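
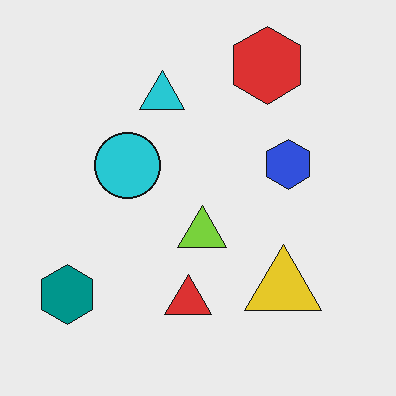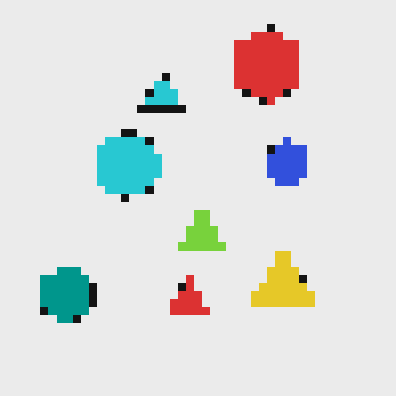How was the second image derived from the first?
It was moderately pixelated.

Shapes are reduced to large square blocks; fine edges and outlines are lost — a downscale-then-upscale (mosaic) effect.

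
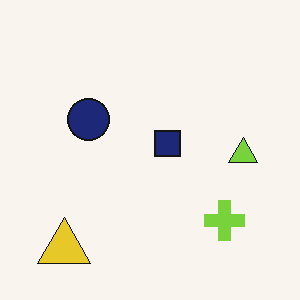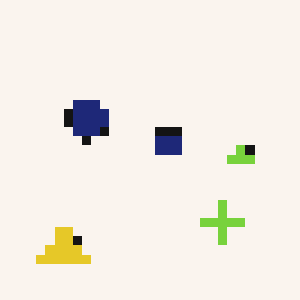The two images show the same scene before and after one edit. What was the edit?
The image was heavily pixelated into large blocks.

Shapes are reduced to large square blocks; fine edges and outlines are lost — a downscale-then-upscale (mosaic) effect.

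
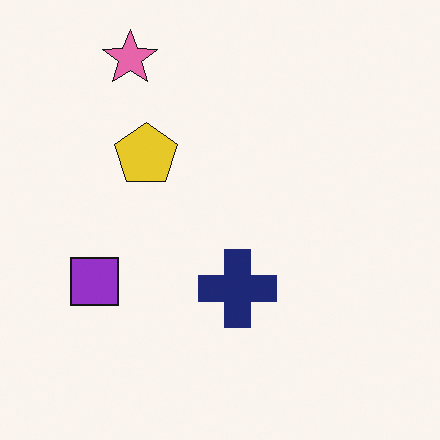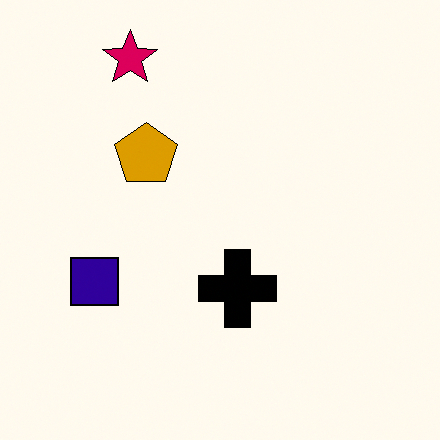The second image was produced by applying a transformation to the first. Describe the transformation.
This is the original image boosted in contrast.

Tones are pushed away from mid-grey across the whole image — a global contrast change.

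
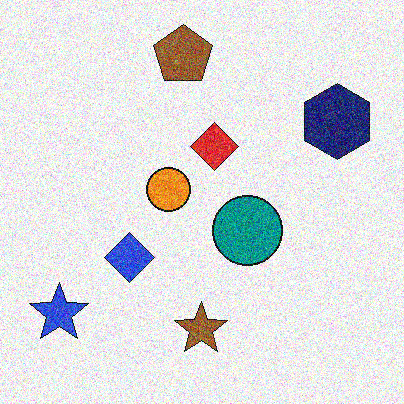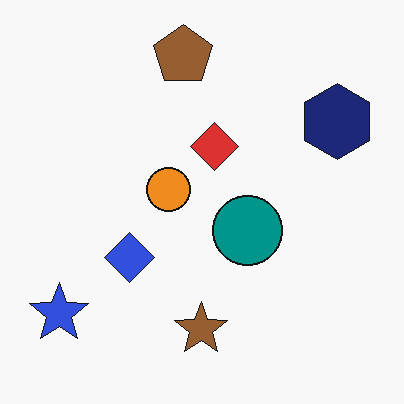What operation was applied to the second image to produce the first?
Degraded with strong gaussian noise.

Random speckle covers the whole image, including the flat background.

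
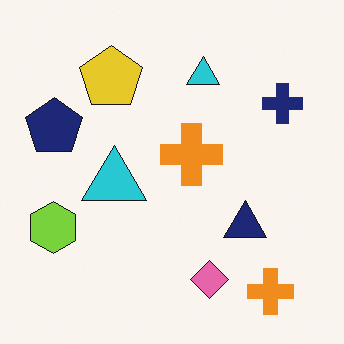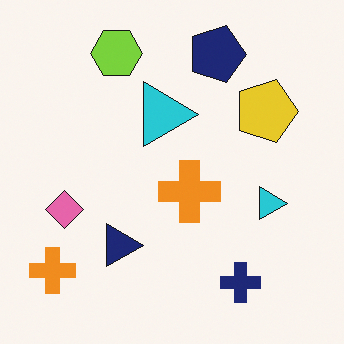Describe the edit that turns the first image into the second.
This is the original image rotated 90° clockwise.

The lime hexagon sits in the left of the first image and the top of the second — consistent with a whole-image 90° clockwise rotation.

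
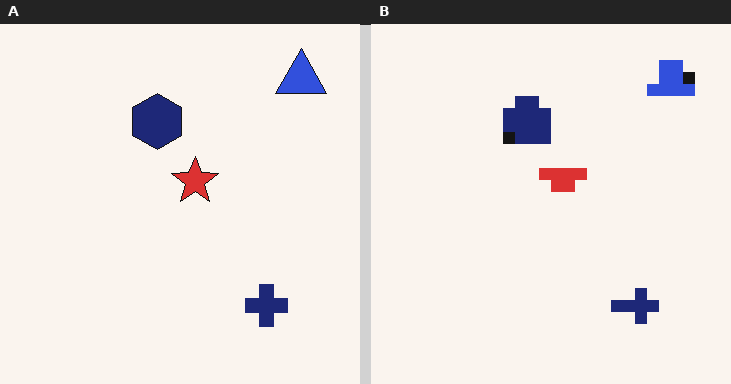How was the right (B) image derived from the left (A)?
The transformation is: heavily pixelated into large blocks.

Shapes are reduced to large square blocks; fine edges and outlines are lost — a downscale-then-upscale (mosaic) effect.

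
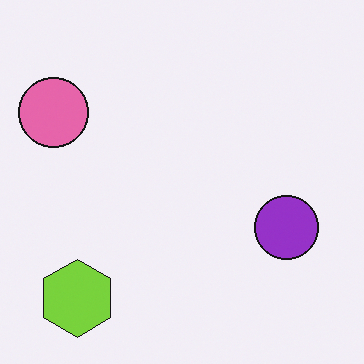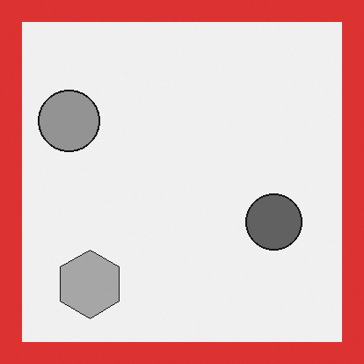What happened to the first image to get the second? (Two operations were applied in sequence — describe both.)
The transformation is: converted to grayscale, then framed with a red border.

All color is removed — every shape is now a shade of grey. A solid red frame runs around the edge of the second image, with the content slightly shrunk inside it.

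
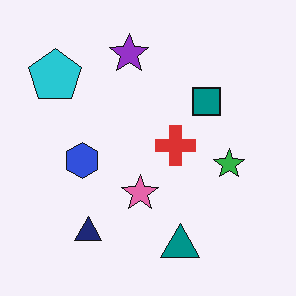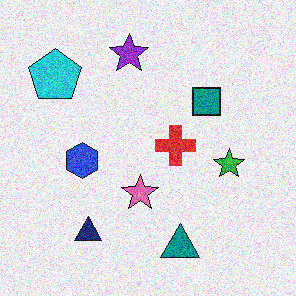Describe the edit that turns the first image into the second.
This is the original image degraded with moderate additive noise.

Random speckle covers the whole image, including the flat background.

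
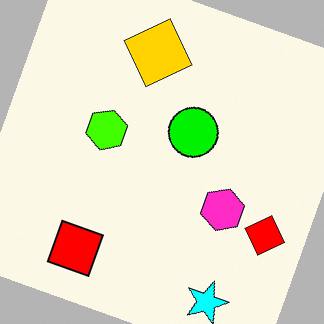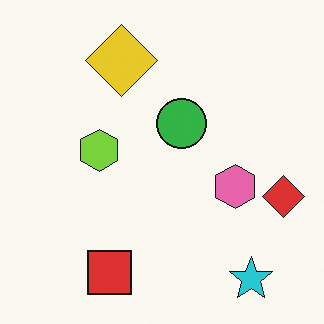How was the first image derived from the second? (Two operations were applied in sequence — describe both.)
The first image is the second made much more vivid (saturation change), then rotated clockwise by a moderate amount.

All colors are more vivid — a global saturation change. Every shape is tilted by the same angle and the image corners show triangular fill wedges — a whole-image rotation by a non-right angle.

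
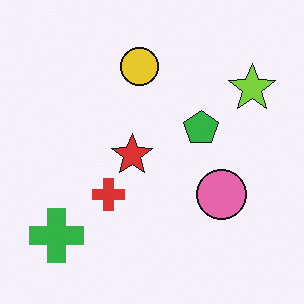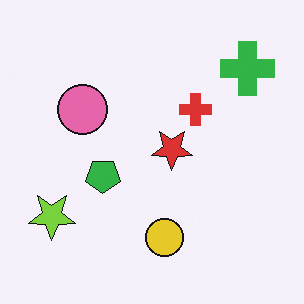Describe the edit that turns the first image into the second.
The second image is the first rotated 180°.

The green cross sits in the bottom-left of the first image and the top-right of the second — consistent with a whole-image 180° rotation.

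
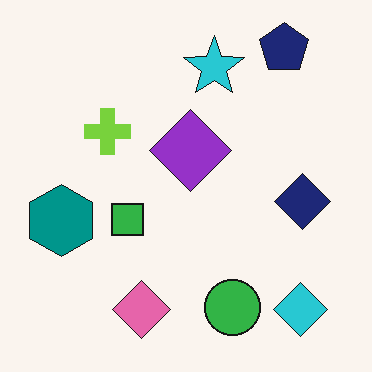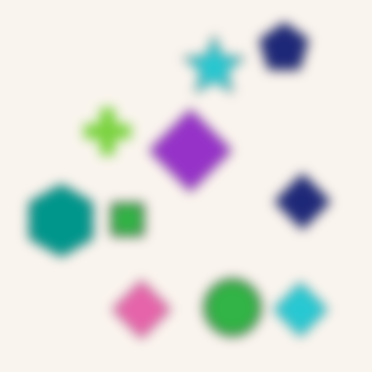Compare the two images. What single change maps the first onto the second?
It was heavily blurred.

Shape edges and outlines are uniformly softened across the whole image.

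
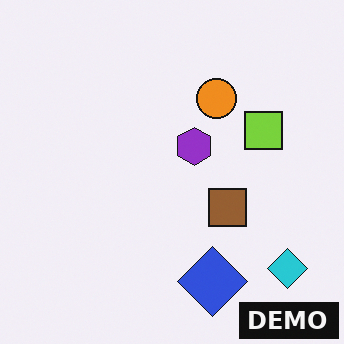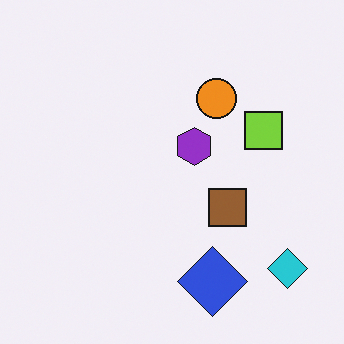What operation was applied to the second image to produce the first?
Watermarked with the text "DEMO" in the lower-right corner.

A dark label reading "DEMO" appears in the lower-right corner.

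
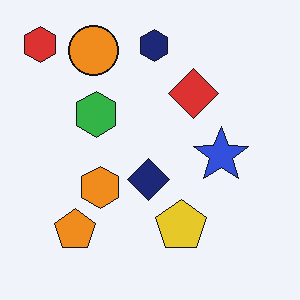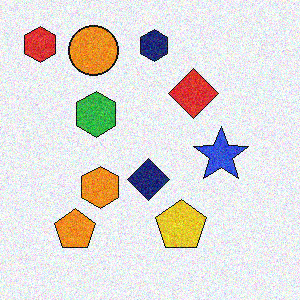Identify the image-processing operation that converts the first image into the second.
The image was degraded with moderate additive noise.

Random speckle covers the whole image, including the flat background.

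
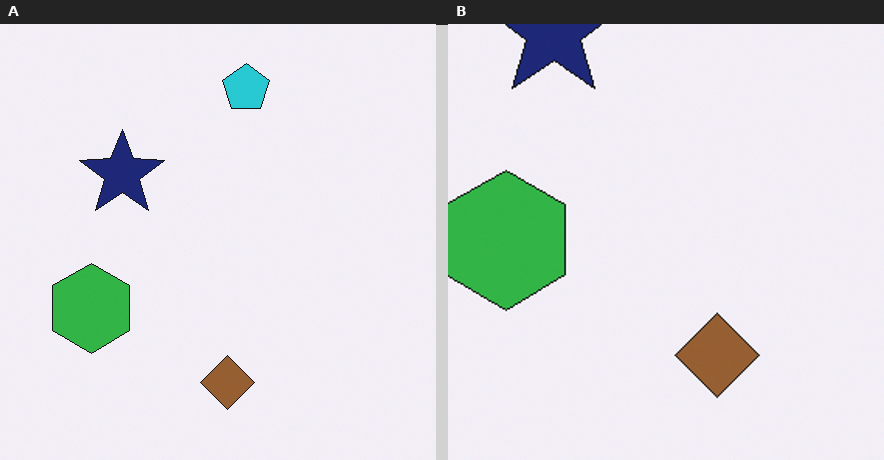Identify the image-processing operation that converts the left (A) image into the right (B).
The transformation is: cropped slightly and scaled back up.

The visible shapes are larger and the field of view is narrower; shapes near the original edges may be partly or wholly outside the frame — a crop-and-rescale.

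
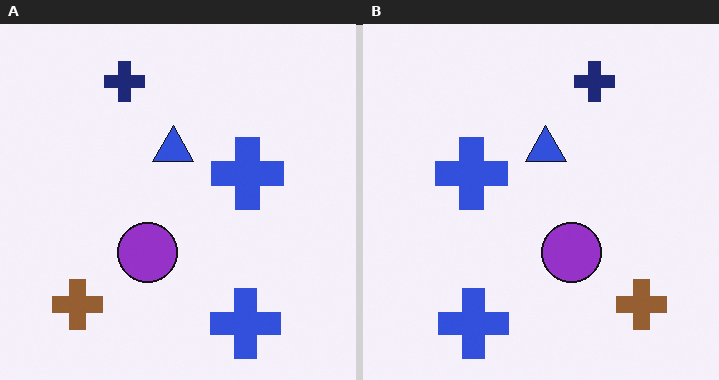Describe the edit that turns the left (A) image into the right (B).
It was flipped horizontally (left ↔ right).

The brown cross is in the bottom-left of the left (A) image and the bottom-right of the right (B) — shapes on opposite sides of the vertical midline have swapped in a mirror flip.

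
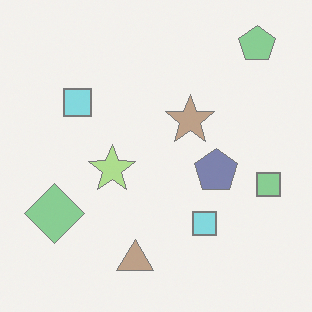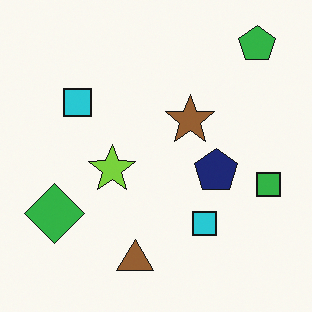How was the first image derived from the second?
Washed out (contrast reduced).

Tones are pushed toward mid-grey across the whole image — a global contrast change.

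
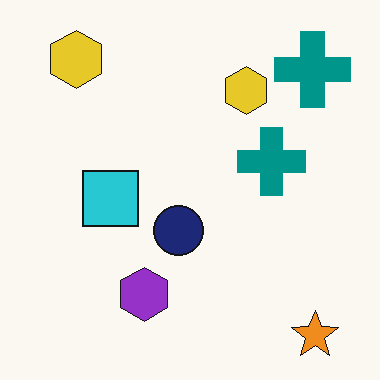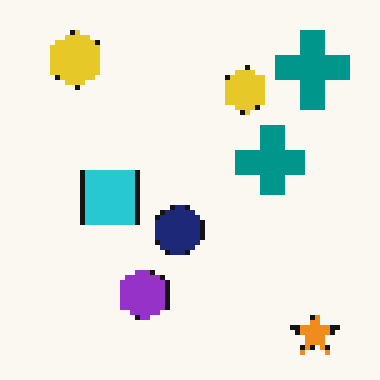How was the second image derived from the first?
This is the original image lightly pixelated (a mild mosaic effect).

Shapes are reduced to large square blocks; fine edges and outlines are lost — a downscale-then-upscale (mosaic) effect.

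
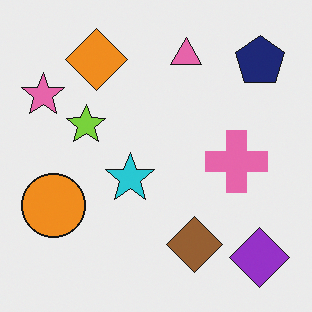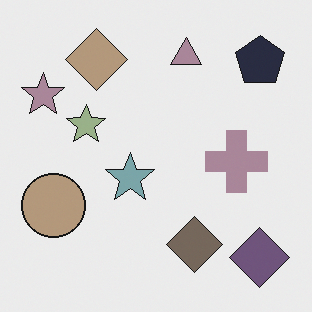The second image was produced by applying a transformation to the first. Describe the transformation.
The image was made much more muted (saturation change).

All colors are more muted and greyish — a global saturation change.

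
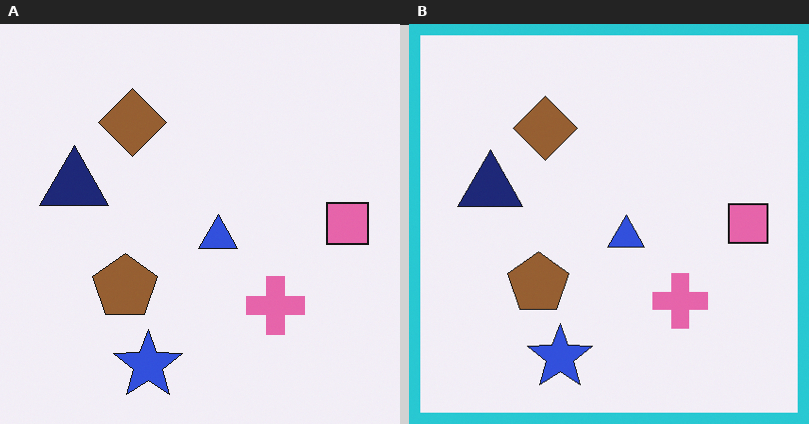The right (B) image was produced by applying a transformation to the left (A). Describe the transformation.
Framed with a cyan border.

A solid cyan frame runs around the edge of the right (B) image, with the content slightly shrunk inside it.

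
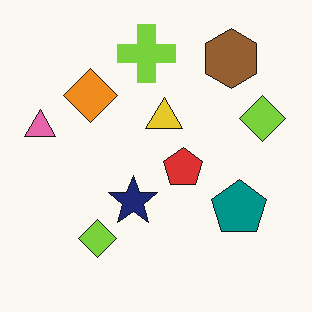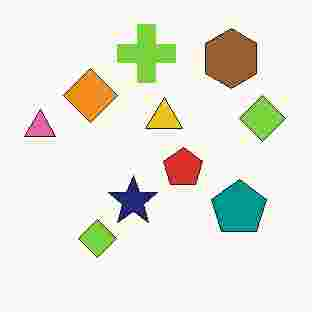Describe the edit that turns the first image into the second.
It was heavily JPEG-compressed with obvious blocking artifacts.

Blocky 8×8 compression artifacts appear around shape edges and the flat background shows ringing — characteristic JPEG degradation.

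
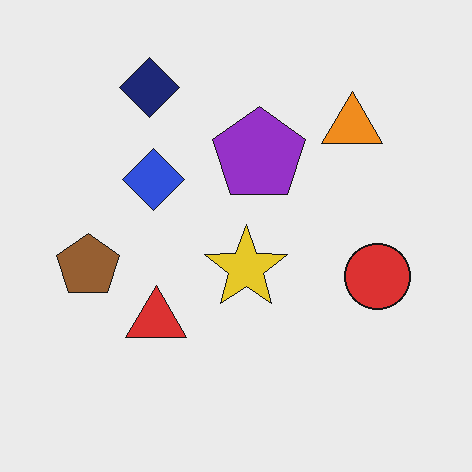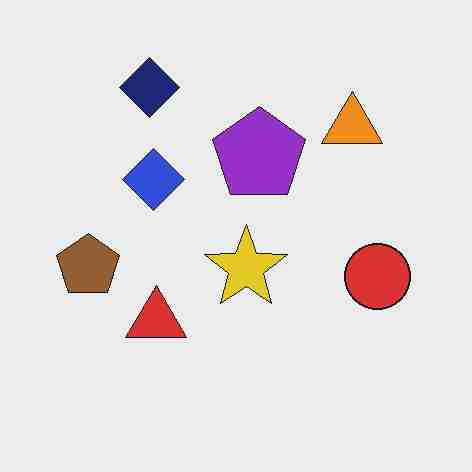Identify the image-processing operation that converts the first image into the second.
The second image is the first degraded with heavy JPEG compression.

Blocky 8×8 compression artifacts appear around shape edges and the flat background shows ringing — characteristic JPEG degradation.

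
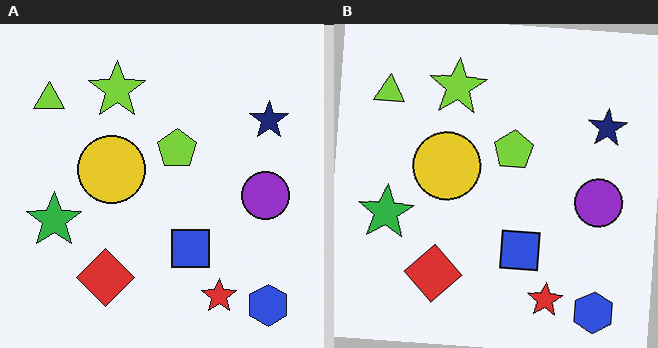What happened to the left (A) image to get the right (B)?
Rotated clockwise by a small amount.

Every shape is tilted by the same angle and the image corners show triangular fill wedges — a whole-image rotation by a non-right angle.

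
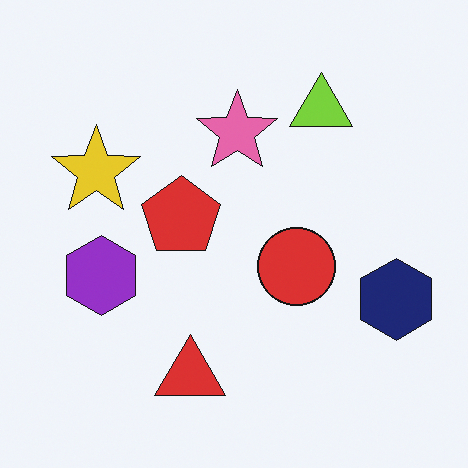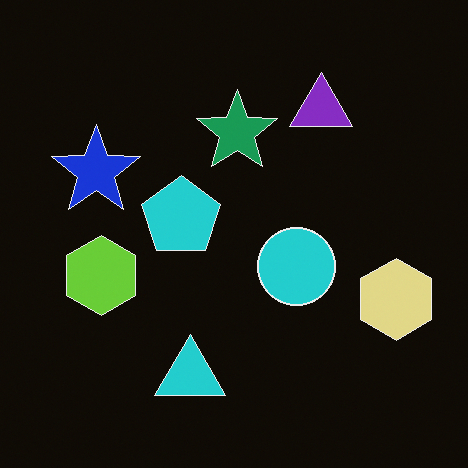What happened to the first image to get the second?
The second image is the first color-inverted (negative).

The light background has become dark and every shape's color is its complement — a photographic negative.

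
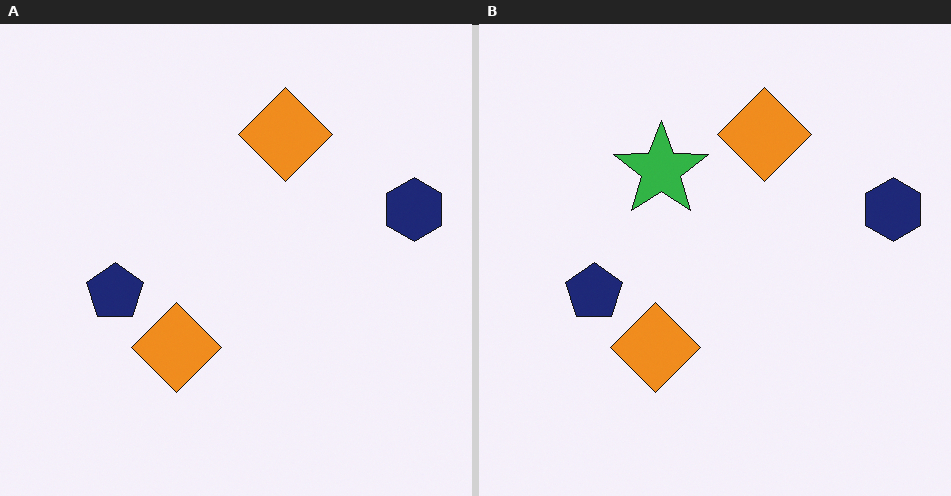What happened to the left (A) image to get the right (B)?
The right (B) image is the left (A) overlaid with an additional green star.

A green star appears in the right (B) image that is absent from the left (A).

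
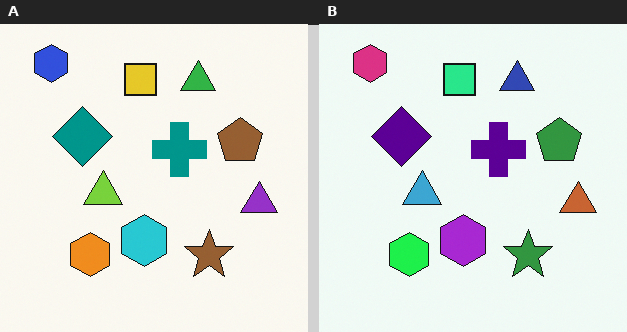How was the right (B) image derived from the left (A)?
The transformation is: hue-shifted noticeably.

Every shape's color has rotated by the same amount around the hue wheel — a uniform hue shift.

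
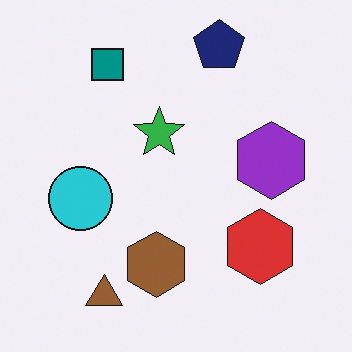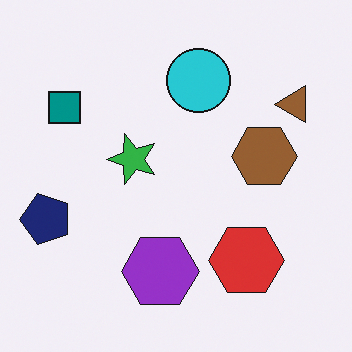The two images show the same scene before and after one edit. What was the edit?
Transposed (reflected across the top-left ↔ bottom-right diagonal).

Shapes have swapped their row and column positions — what was in the top-right is now in the bottom-left — a diagonal reflection.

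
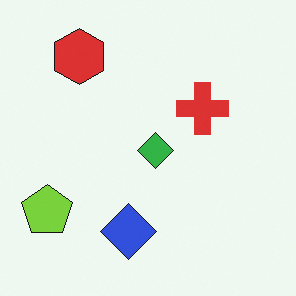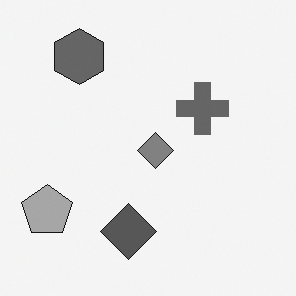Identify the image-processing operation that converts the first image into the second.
It was converted to grayscale.

All color is removed — every shape is now a shade of grey.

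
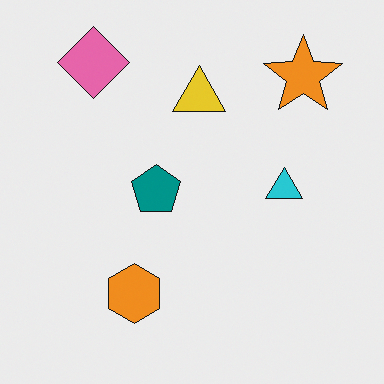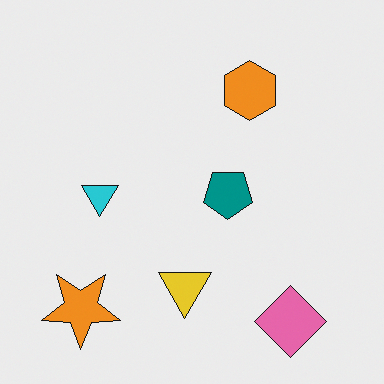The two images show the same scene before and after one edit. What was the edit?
It was rotated 180°.

The pink diamond sits in the top-left of the first image and the bottom-right of the second — consistent with a whole-image 180° rotation.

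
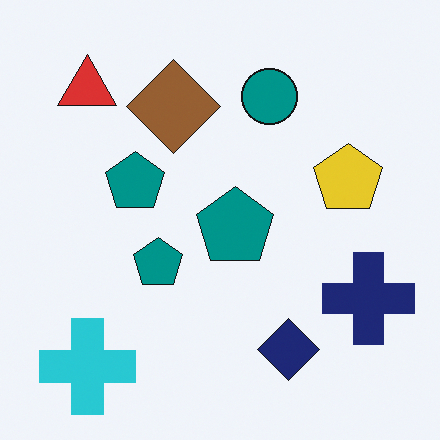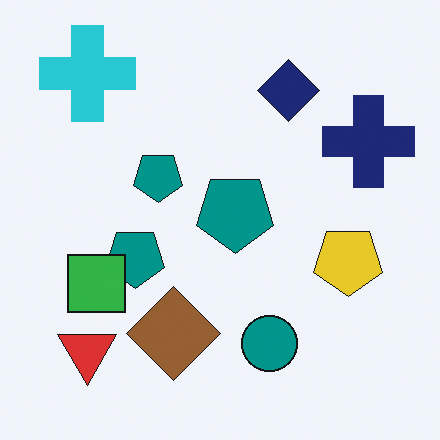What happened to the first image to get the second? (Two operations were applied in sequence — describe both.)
Flipped vertically (top ↔ bottom), then overlaid with an additional green square.

The cyan cross is in the bottom-left of the first image and the top-left of the second — shapes on opposite sides of the horizontal midline have swapped in a mirror flip. A green square appears in the second image that is absent from the first.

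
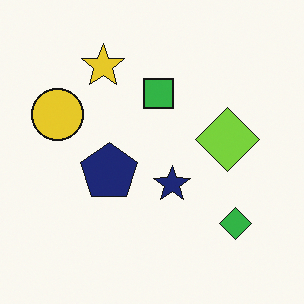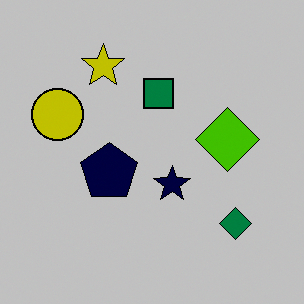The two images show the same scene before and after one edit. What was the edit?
This is the original image aggressively posterized.

Each flat color has snapped to a coarser quantized level — most visibly, the near-white background has dropped to a flat grey.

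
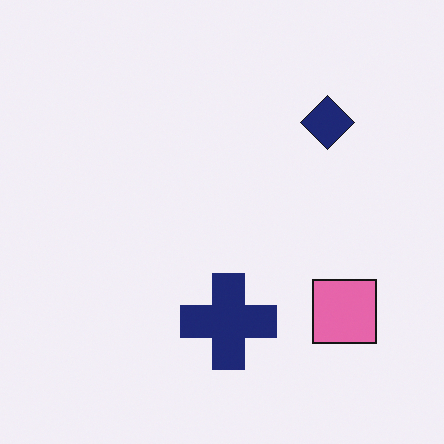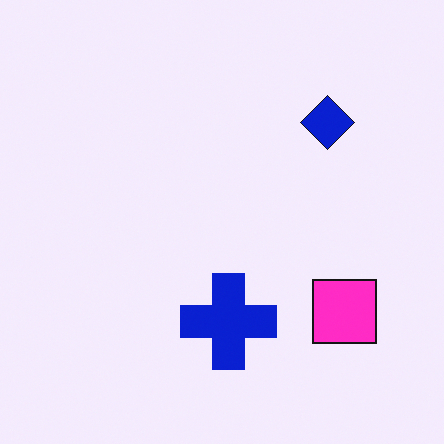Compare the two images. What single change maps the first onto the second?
It was made much more vivid (saturation change).

All colors are more vivid — a global saturation change.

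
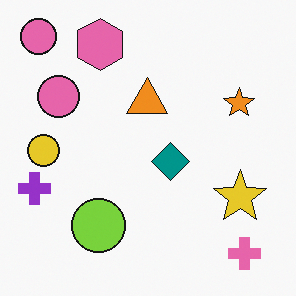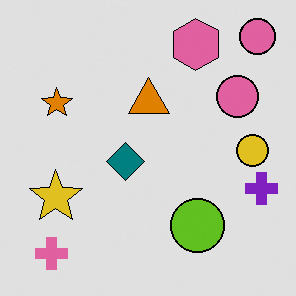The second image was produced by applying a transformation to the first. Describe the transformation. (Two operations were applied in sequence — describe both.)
It was flipped horizontally (left ↔ right), then moderately posterized.

The purple cross is in the left of the first image and the right of the second — shapes on opposite sides of the vertical midline have swapped in a mirror flip. Each flat color has snapped to a coarser quantized level — most visibly, the near-white background has dropped to a flat grey.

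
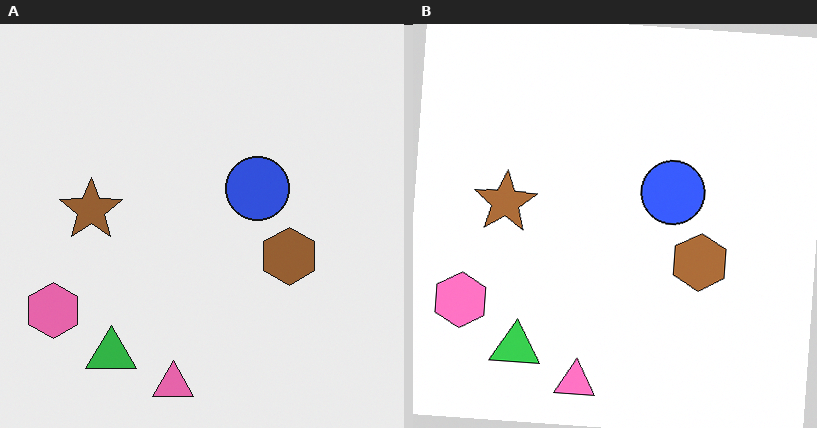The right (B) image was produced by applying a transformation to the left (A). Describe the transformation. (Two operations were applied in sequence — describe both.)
The transformation is: rotated clockwise by a small amount, then brightened a little.

Every shape is tilted by the same angle and the image corners show triangular fill wedges — a whole-image rotation by a non-right angle. Every pixel — background and shapes alike — is uniformly brightened.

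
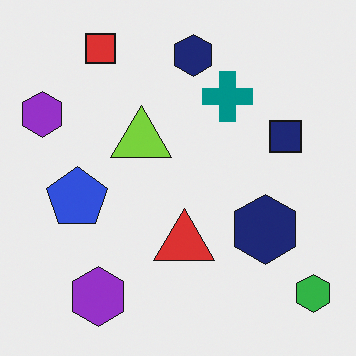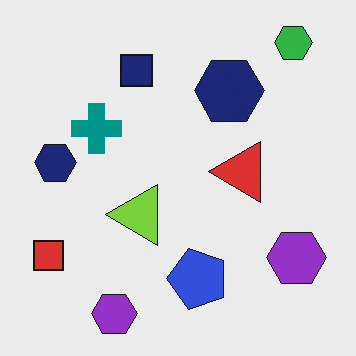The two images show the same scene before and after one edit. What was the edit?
The transformation is: rotated 90° counter-clockwise.

The green hexagon sits in the bottom-right of the first image and the top-right of the second — consistent with a whole-image 90° counter-clockwise rotation.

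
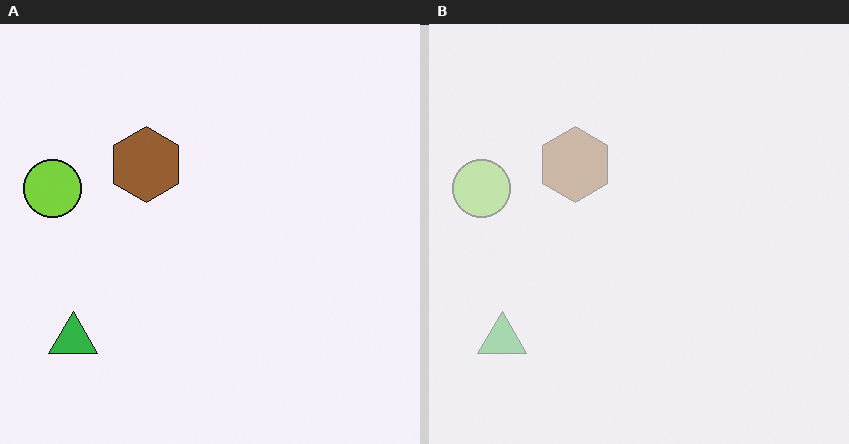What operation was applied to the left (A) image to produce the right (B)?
The image was given much lower contrast.

Tones are pushed toward mid-grey across the whole image — a global contrast change.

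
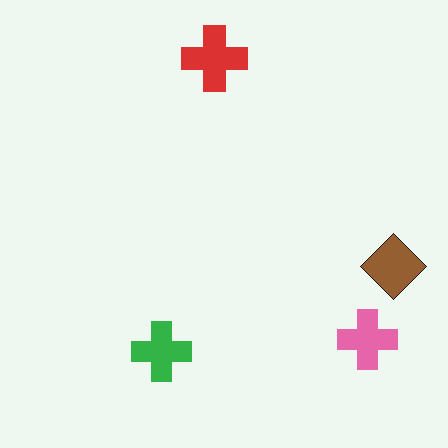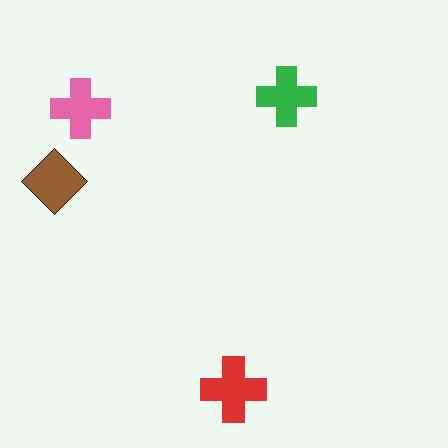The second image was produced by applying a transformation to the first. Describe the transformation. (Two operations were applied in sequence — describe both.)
JPEG-compressed with visible artifacts, then rotated 180°.

Blocky 8×8 compression artifacts appear around shape edges and the flat background shows ringing — characteristic JPEG degradation. The pink cross sits in the bottom-right of the first image and the top-left of the second — consistent with a whole-image 180° rotation.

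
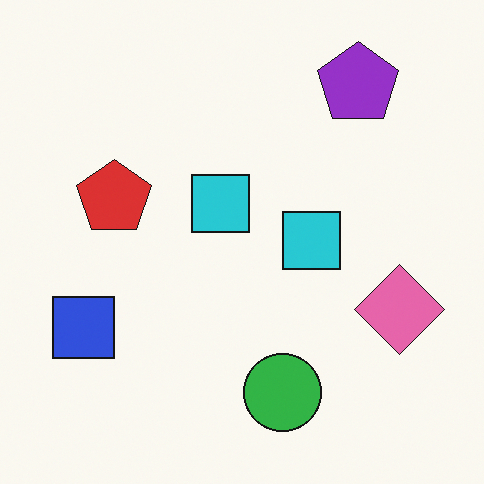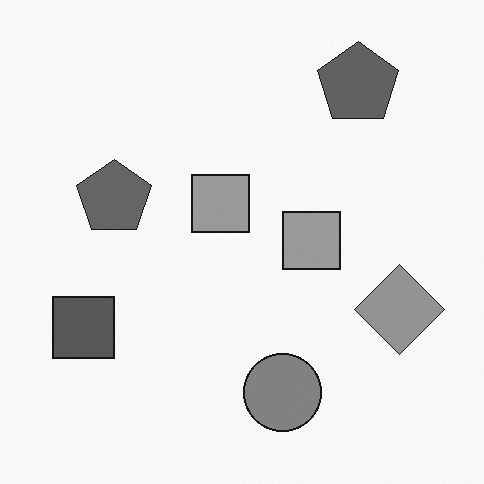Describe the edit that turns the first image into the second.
The transformation is: converted to grayscale.

All color is removed — every shape is now a shade of grey.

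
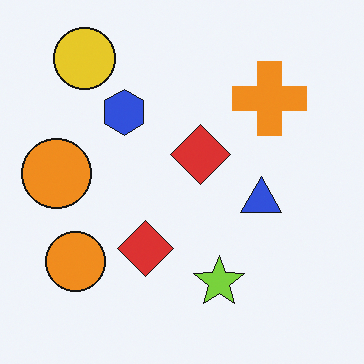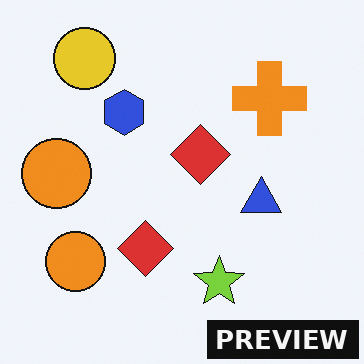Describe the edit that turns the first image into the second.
The transformation is: watermarked with the text "PREVIEW" in the lower-right corner.

A dark label reading "PREVIEW" appears in the lower-right corner.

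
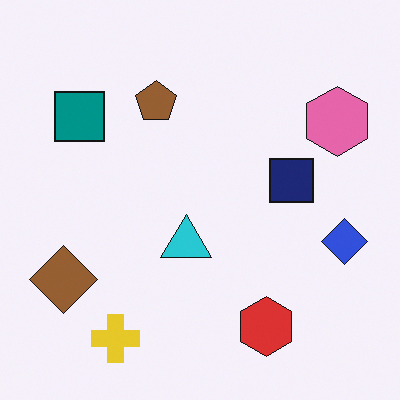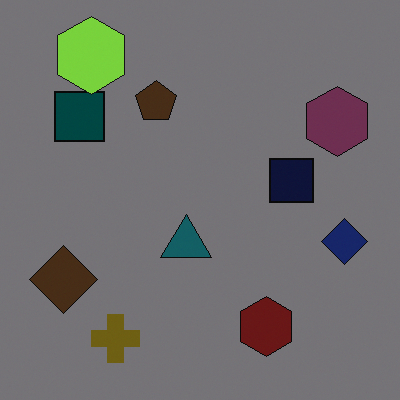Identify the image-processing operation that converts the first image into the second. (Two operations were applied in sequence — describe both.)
This is the original image substantially darkened, then overlaid with an additional lime hexagon.

Every pixel — background and shapes alike — is uniformly darkened. A lime hexagon appears in the second image that is absent from the first.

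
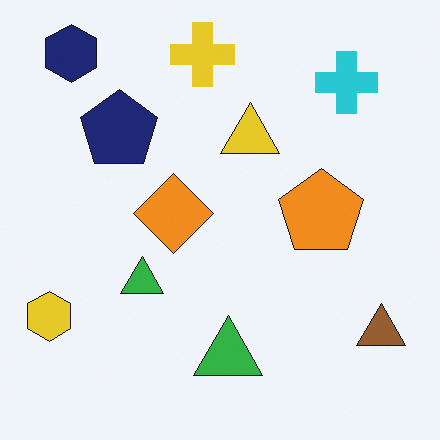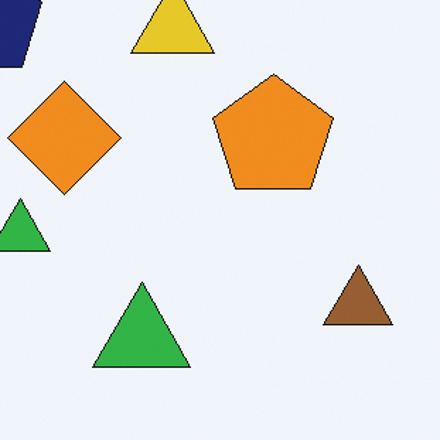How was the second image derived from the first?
Cropped to a modestly smaller region and rescaled.

The visible shapes are larger and the field of view is narrower; shapes near the original edges may be partly or wholly outside the frame — a crop-and-rescale.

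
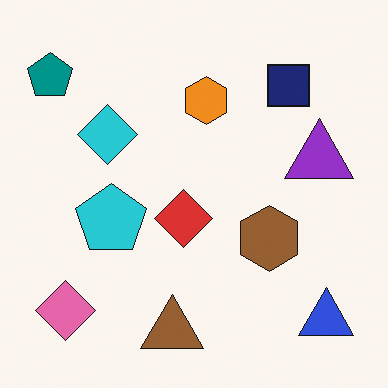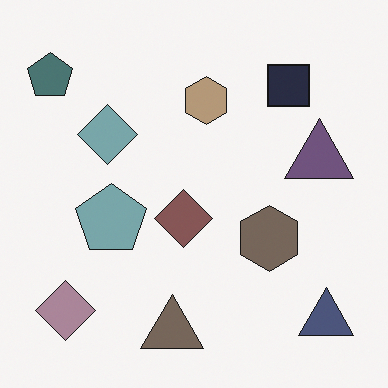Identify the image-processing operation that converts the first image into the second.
This is the original image heavily desaturated.

All colors are more muted and greyish — a global saturation change.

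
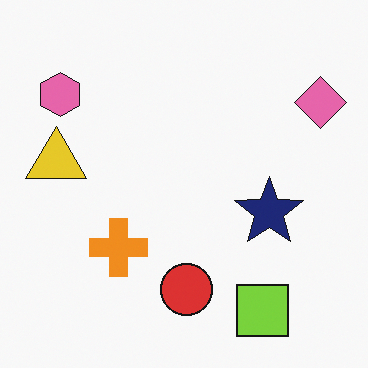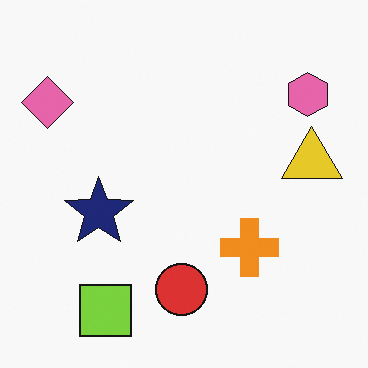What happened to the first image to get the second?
The transformation is: flipped horizontally (left ↔ right).

The pink diamond is in the top-right of the first image and the top-left of the second — shapes on opposite sides of the vertical midline have swapped in a mirror flip.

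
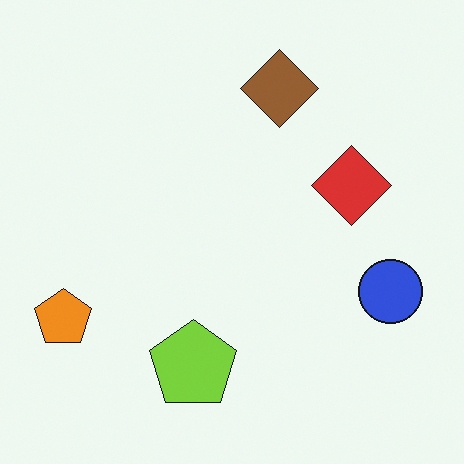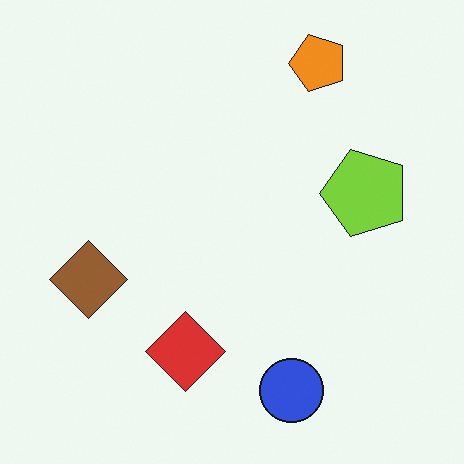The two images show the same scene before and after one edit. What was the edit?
The transformation is: transposed (reflected across the top-left ↔ bottom-right diagonal).

Shapes have swapped their row and column positions — what was in the top-right is now in the bottom-left — a diagonal reflection.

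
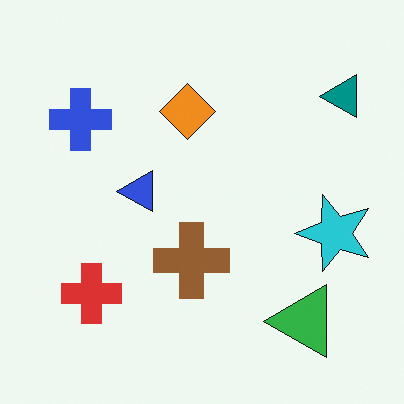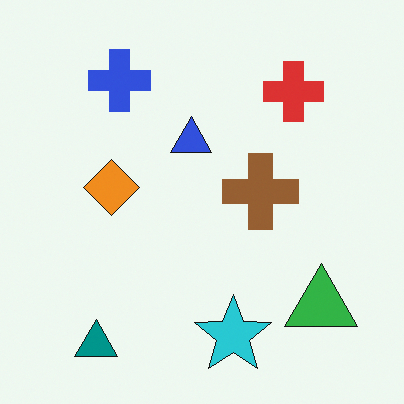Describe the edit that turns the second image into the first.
The image was transposed (reflected across the top-left ↔ bottom-right diagonal).

Shapes have swapped their row and column positions — what was in the top-right is now in the bottom-left — a diagonal reflection.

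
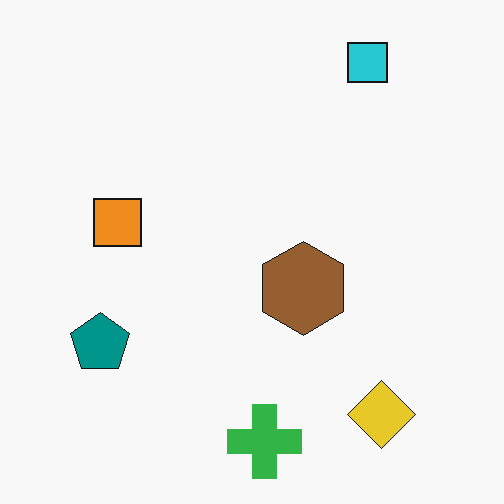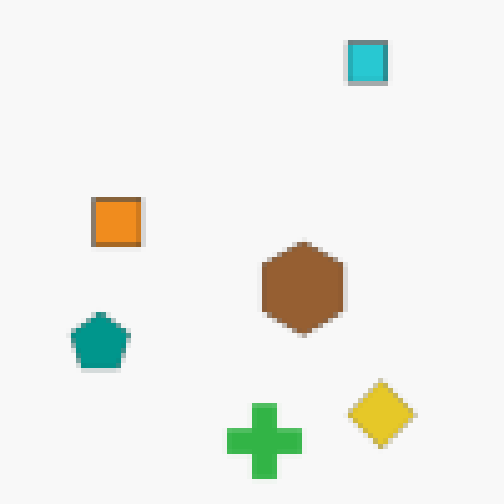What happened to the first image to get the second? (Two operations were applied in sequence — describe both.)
It was given a subtle gaussian blur, then mildly pixelated.

Shape edges and outlines are uniformly softened across the whole image. Shapes are reduced to large square blocks; fine edges and outlines are lost — a downscale-then-upscale (mosaic) effect.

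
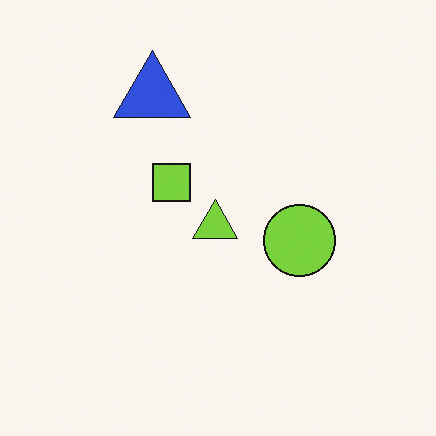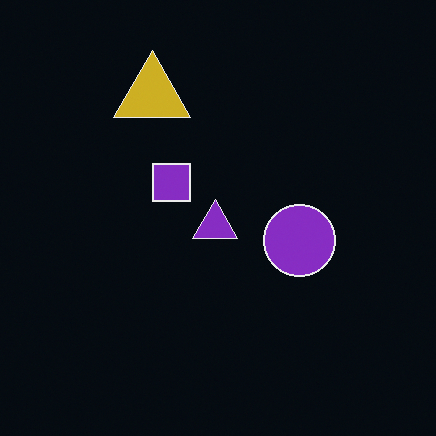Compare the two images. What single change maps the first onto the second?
The image was color-inverted (negative).

The light background has become dark and every shape's color is its complement — a photographic negative.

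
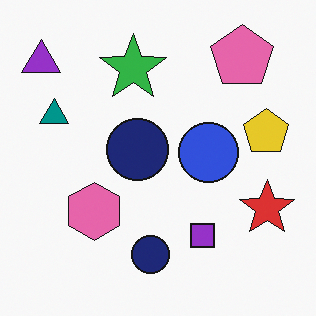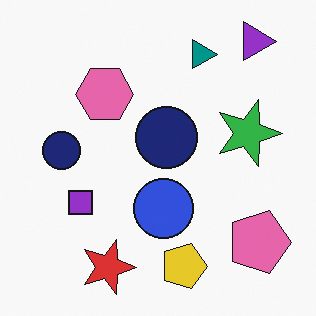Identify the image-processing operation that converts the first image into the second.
The transformation is: rotated 90° clockwise.

The purple triangle sits in the top-left of the first image and the top-right of the second — consistent with a whole-image 90° clockwise rotation.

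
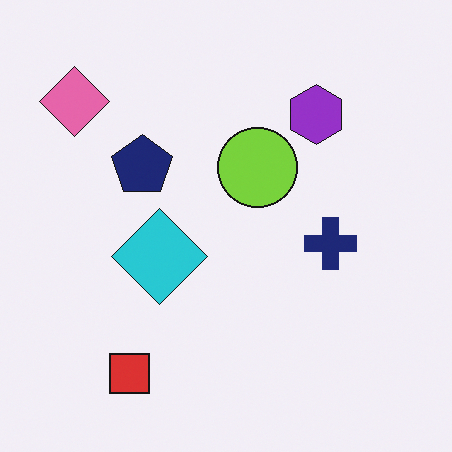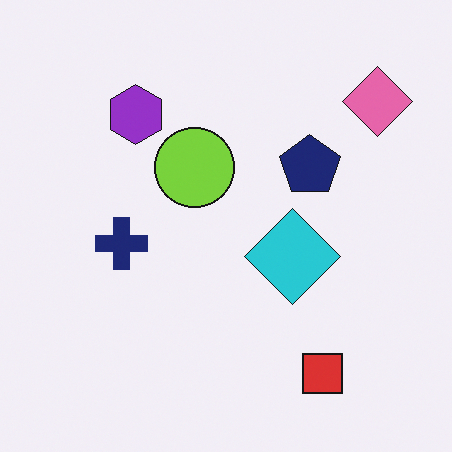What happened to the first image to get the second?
The transformation is: flipped horizontally (left ↔ right).

The pink diamond is in the top-left of the first image and the top-right of the second — shapes on opposite sides of the vertical midline have swapped in a mirror flip.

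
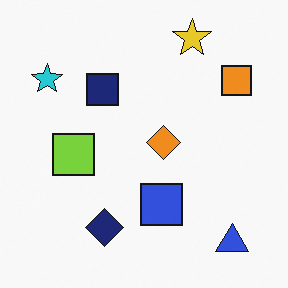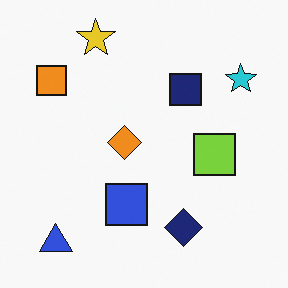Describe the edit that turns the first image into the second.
The second image is the first flipped horizontally (left ↔ right).

The cyan star is in the top-left of the first image and the top-right of the second — shapes on opposite sides of the vertical midline have swapped in a mirror flip.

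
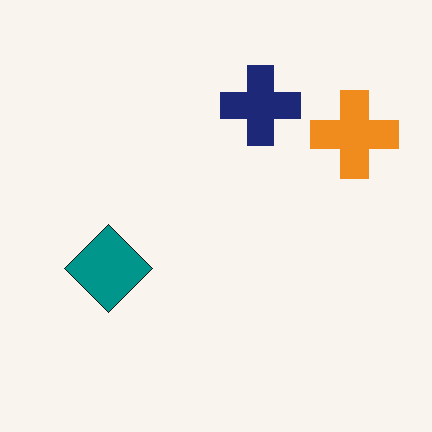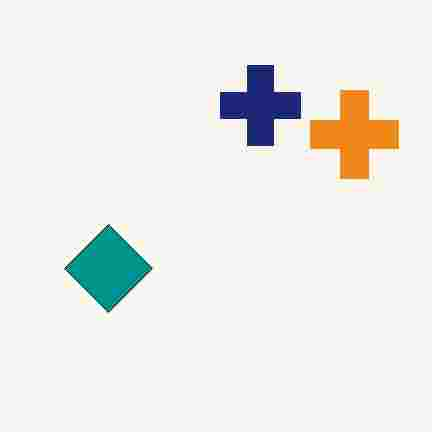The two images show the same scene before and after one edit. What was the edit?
It was degraded with heavy JPEG compression.

Blocky 8×8 compression artifacts appear around shape edges and the flat background shows ringing — characteristic JPEG degradation.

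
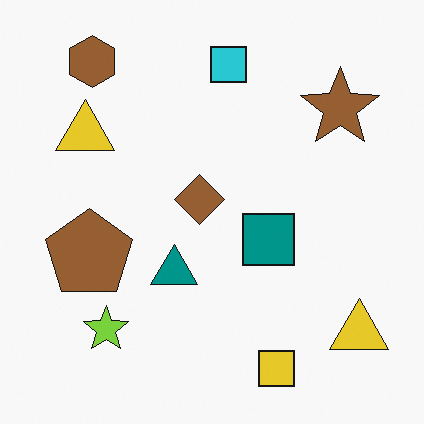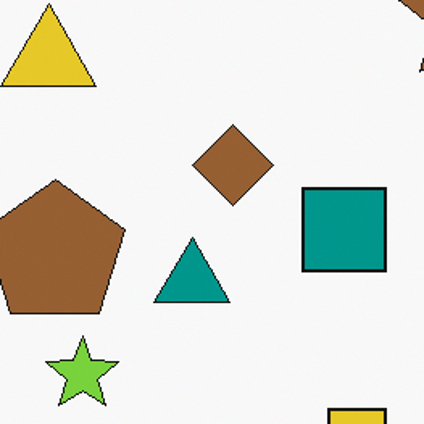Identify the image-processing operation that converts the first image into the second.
This is the original image cropped to a modestly smaller region and rescaled.

The visible shapes are larger and the field of view is narrower; shapes near the original edges may be partly or wholly outside the frame — a crop-and-rescale.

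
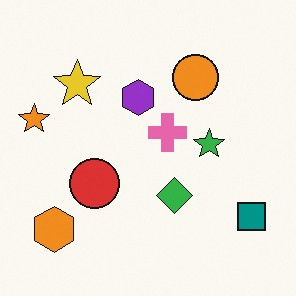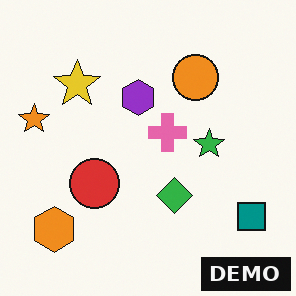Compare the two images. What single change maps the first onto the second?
The transformation is: watermarked with the text "DEMO" in the lower-right corner.

A dark label reading "DEMO" appears in the lower-right corner.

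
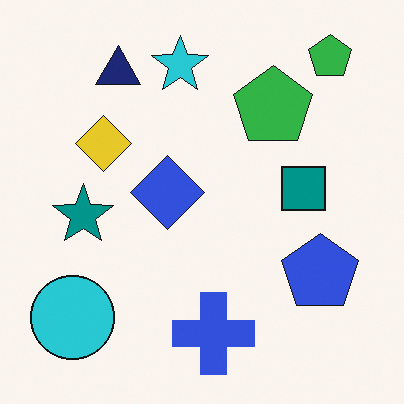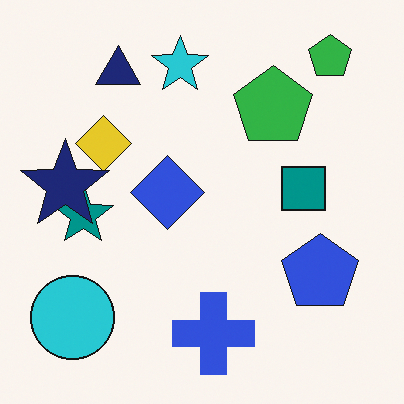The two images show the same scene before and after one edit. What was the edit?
The second image is the first overlaid with an additional navy star.

A navy star appears in the second image that is absent from the first.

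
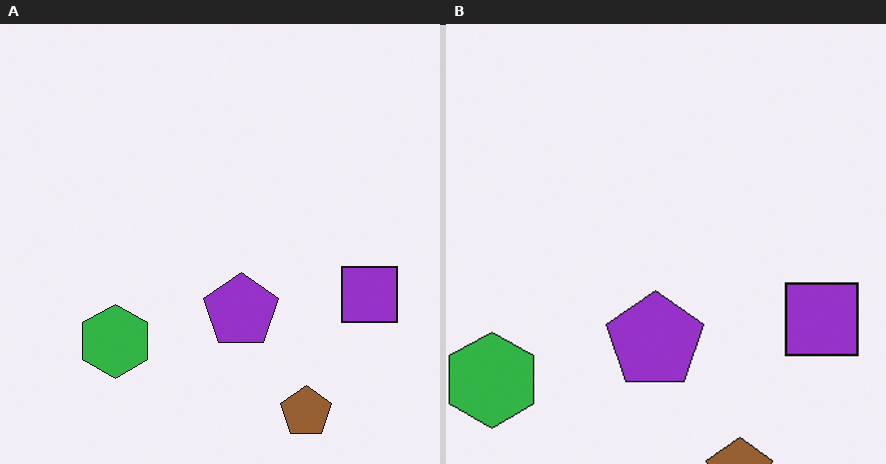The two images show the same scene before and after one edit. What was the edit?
Cropped to a modestly smaller region and rescaled.

The visible shapes are larger and the field of view is narrower; shapes near the original edges may be partly or wholly outside the frame — a crop-and-rescale.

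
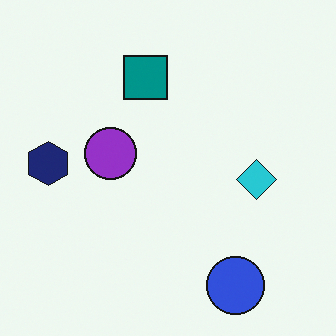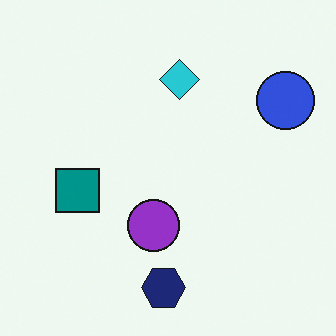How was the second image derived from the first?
The second image is the first rotated 90° counter-clockwise.

The blue circle sits in the bottom-right of the first image and the top-right of the second — consistent with a whole-image 90° counter-clockwise rotation.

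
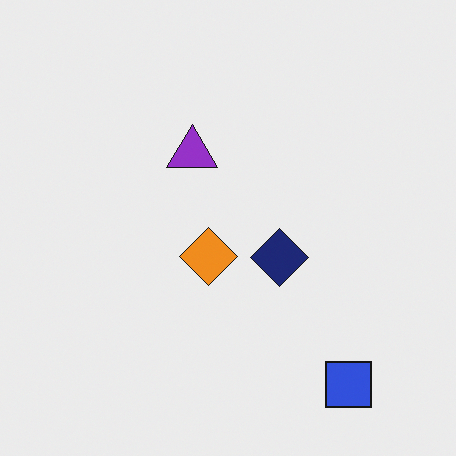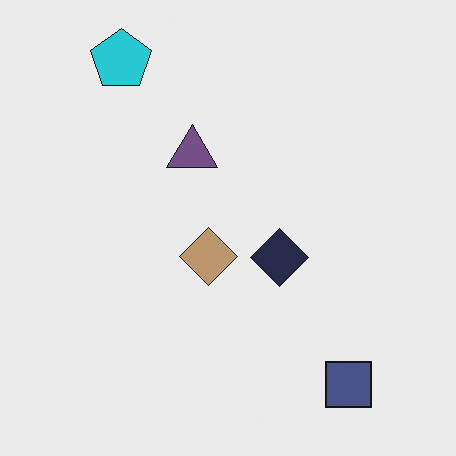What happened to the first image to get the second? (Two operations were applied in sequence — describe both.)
This is the original image made much more muted (saturation change), then overlaid with an additional cyan pentagon.

All colors are more muted and greyish — a global saturation change. A cyan pentagon appears in the second image that is absent from the first.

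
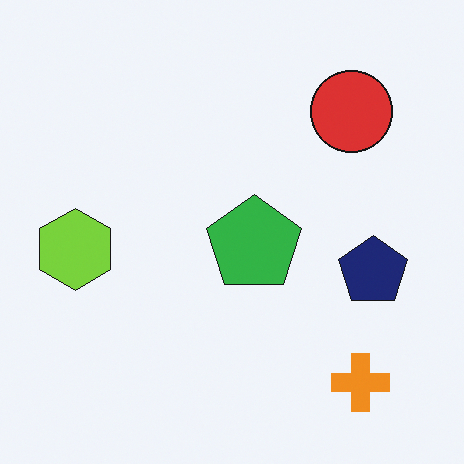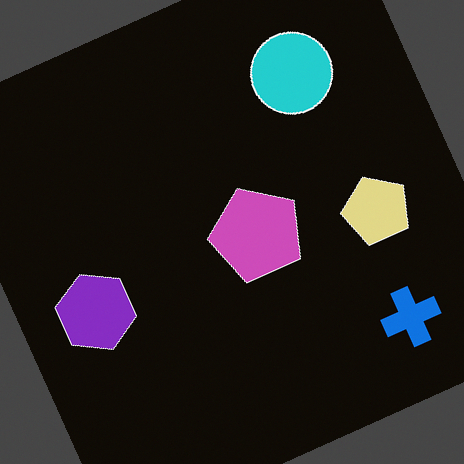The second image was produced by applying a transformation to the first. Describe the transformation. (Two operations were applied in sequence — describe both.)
The transformation is: color-inverted (negative), then rotated counter-clockwise by a clearly visible amount.

The light background has become dark and every shape's color is its complement — a photographic negative. Every shape is tilted by the same angle and the image corners show triangular fill wedges — a whole-image rotation by a non-right angle.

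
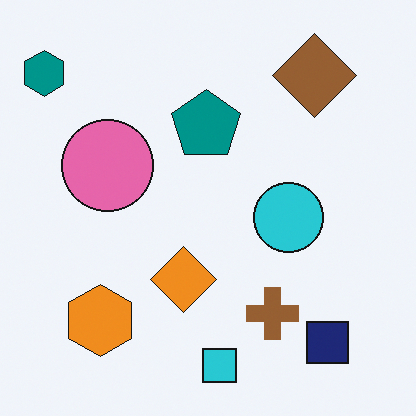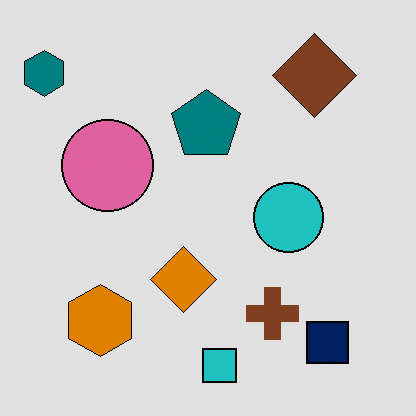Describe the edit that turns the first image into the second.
This is the original image moderately posterized.

Each flat color has snapped to a coarser quantized level — most visibly, the near-white background has dropped to a flat grey.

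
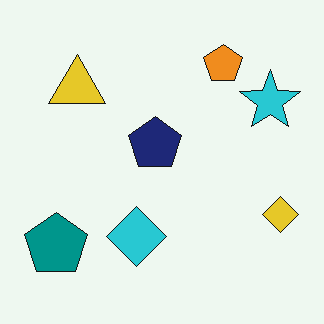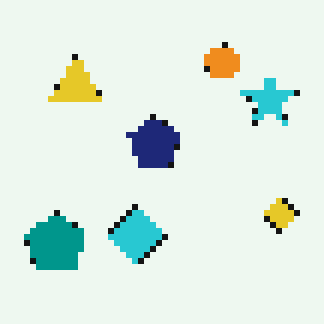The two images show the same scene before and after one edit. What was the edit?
The second image is the first pixelated into visible square blocks.

Shapes are reduced to large square blocks; fine edges and outlines are lost — a downscale-then-upscale (mosaic) effect.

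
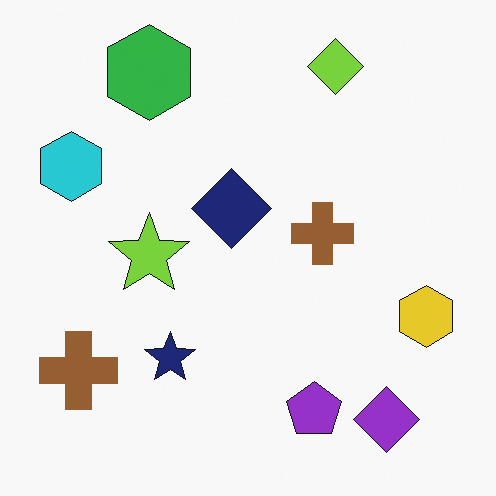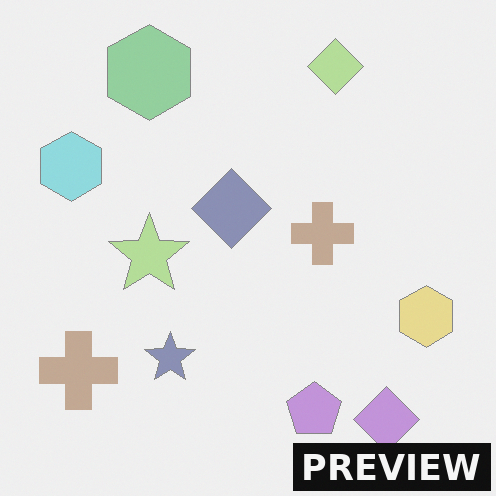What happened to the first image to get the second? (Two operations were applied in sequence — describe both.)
The second image is the first given much lower contrast, then watermarked with the text "PREVIEW" in the lower-right corner.

Tones are pushed toward mid-grey across the whole image — a global contrast change. A dark label reading "PREVIEW" appears in the lower-right corner.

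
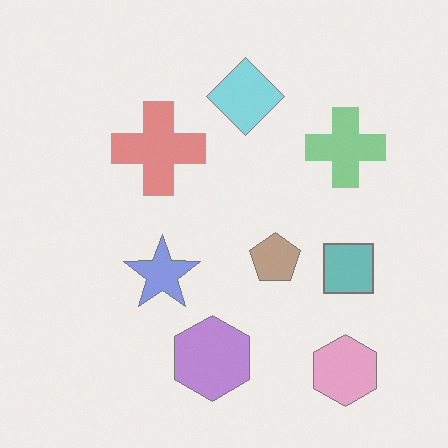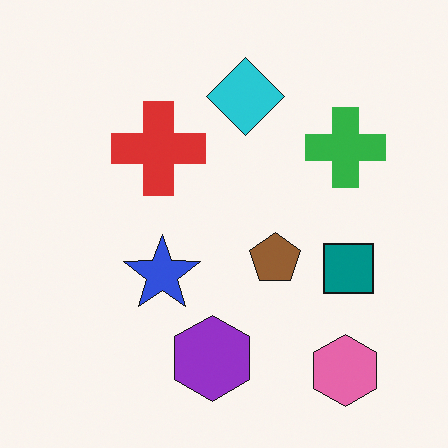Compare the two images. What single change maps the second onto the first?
The image was given much lower contrast.

Tones are pushed toward mid-grey across the whole image — a global contrast change.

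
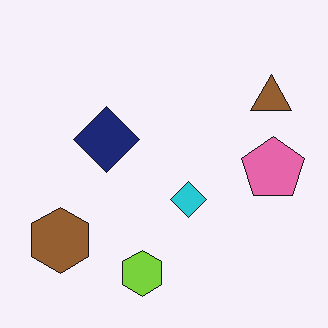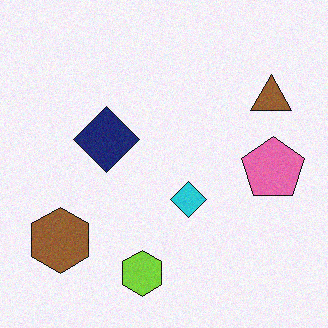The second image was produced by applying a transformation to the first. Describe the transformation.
It was degraded with subtle gaussian noise.

Random speckle covers the whole image, including the flat background.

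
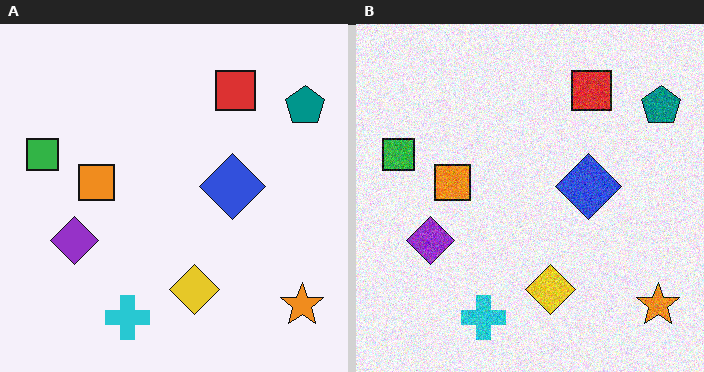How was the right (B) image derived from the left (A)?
The right (B) image is the left (A) degraded with visible gaussian noise.

Random speckle covers the whole image, including the flat background.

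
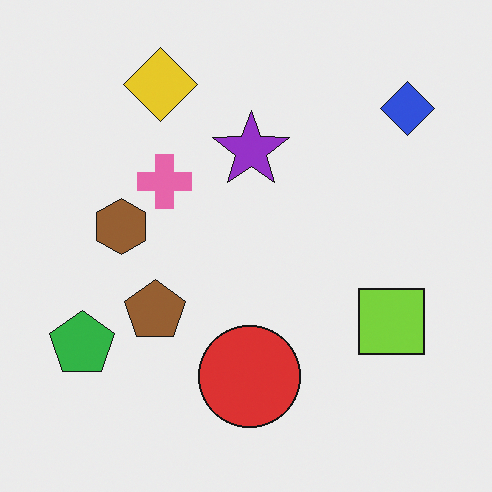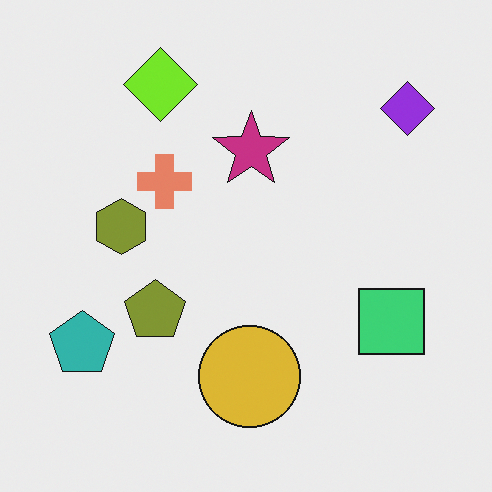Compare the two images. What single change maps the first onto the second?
The image was hue-shifted by a small amount.

Every shape's color has rotated by the same amount around the hue wheel — a uniform hue shift.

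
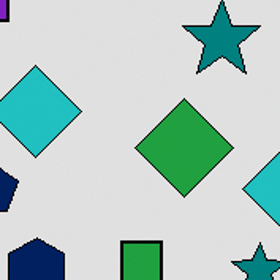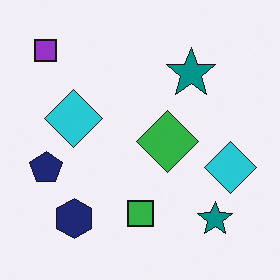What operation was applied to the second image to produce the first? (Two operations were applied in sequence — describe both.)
The image was moderately posterized, then cropped slightly and scaled back up.

Each flat color has snapped to a coarser quantized level — most visibly, the near-white background has dropped to a flat grey. The visible shapes are larger and the field of view is narrower; shapes near the original edges may be partly or wholly outside the frame — a crop-and-rescale.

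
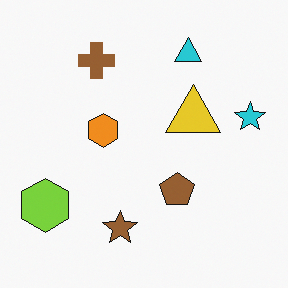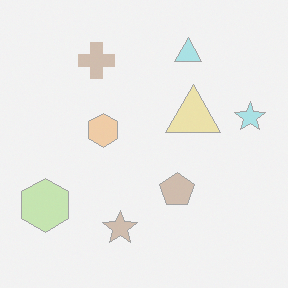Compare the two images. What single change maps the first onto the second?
The transformation is: washed out (contrast reduced).

Tones are pushed toward mid-grey across the whole image — a global contrast change.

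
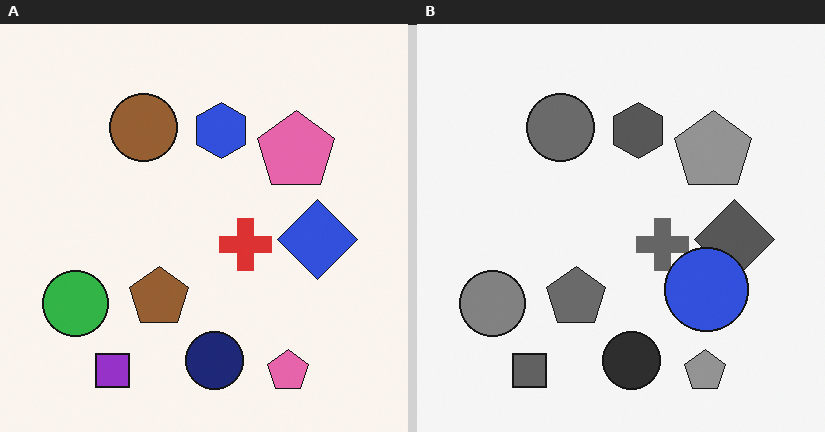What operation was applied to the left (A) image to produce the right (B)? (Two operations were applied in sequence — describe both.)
It was converted to grayscale, then overlaid with an additional blue circle.

All color is removed — every shape is now a shade of grey. A blue circle appears in the right (B) image that is absent from the left (A).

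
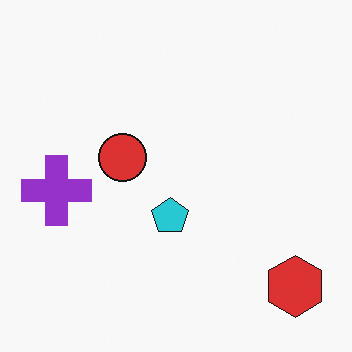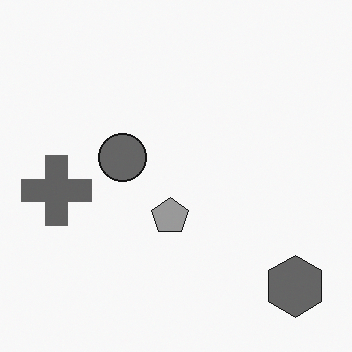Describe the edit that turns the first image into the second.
Converted to grayscale.

All color is removed — every shape is now a shade of grey.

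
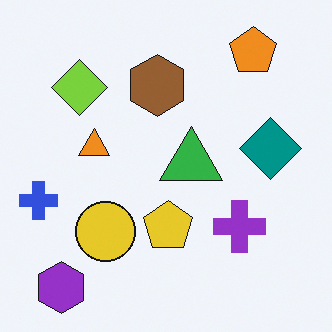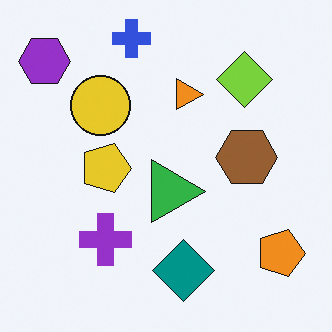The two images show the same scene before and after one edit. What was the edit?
The image was rotated 90° clockwise.

The purple hexagon sits in the bottom-left of the first image and the top-left of the second — consistent with a whole-image 90° clockwise rotation.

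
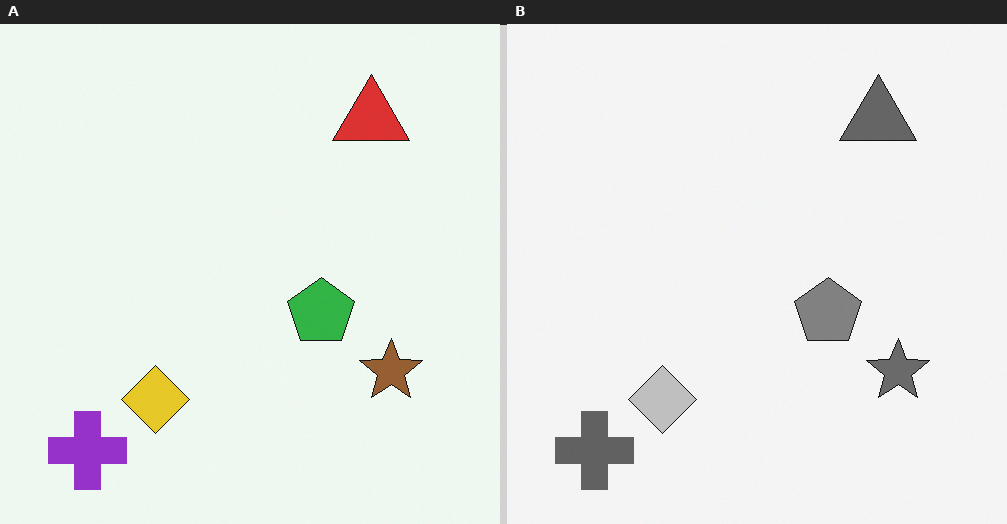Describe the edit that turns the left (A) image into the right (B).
It was converted to grayscale.

All color is removed — every shape is now a shade of grey.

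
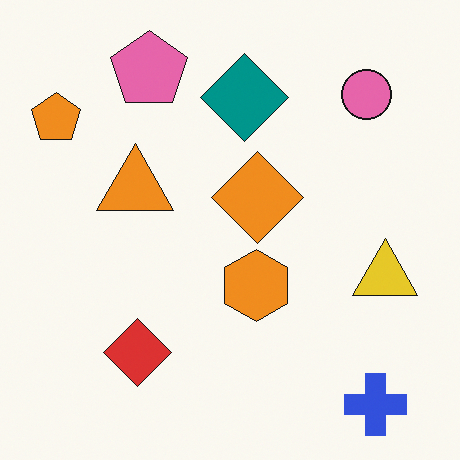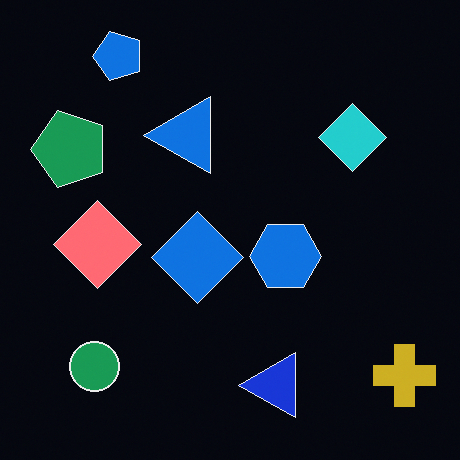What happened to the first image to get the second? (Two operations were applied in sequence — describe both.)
The transformation is: color-inverted (negative), then transposed (reflected across the top-left ↔ bottom-right diagonal).

The light background has become dark and every shape's color is its complement — a photographic negative. Shapes have swapped their row and column positions — what was in the top-right is now in the bottom-left — a diagonal reflection.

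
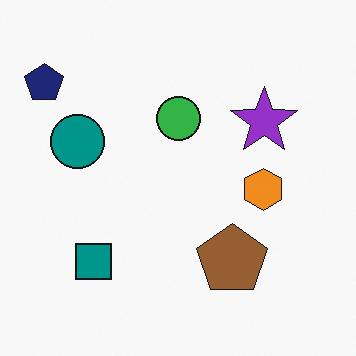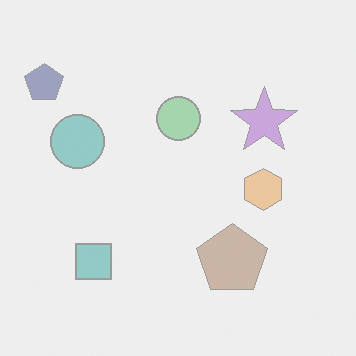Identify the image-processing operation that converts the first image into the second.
The transformation is: washed out (contrast reduced).

Tones are pushed toward mid-grey across the whole image — a global contrast change.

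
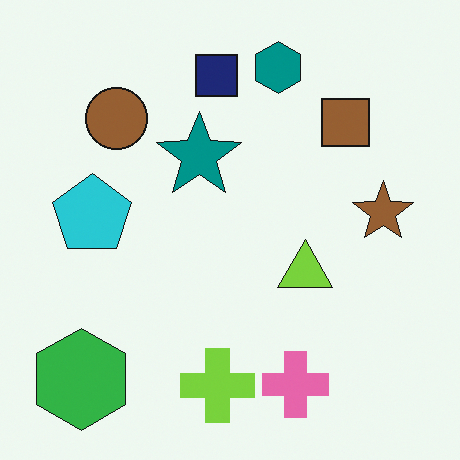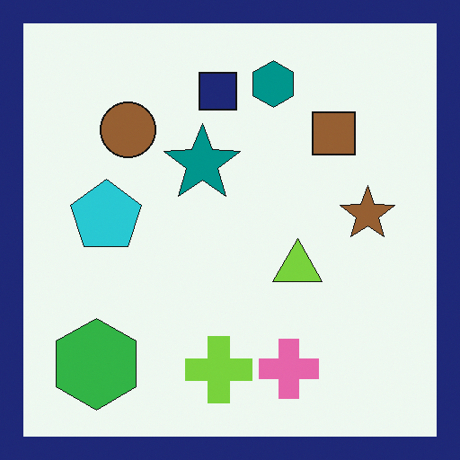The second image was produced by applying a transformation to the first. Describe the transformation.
This is the original image framed with a navy border.

A solid navy frame runs around the edge of the second image, with the content slightly shrunk inside it.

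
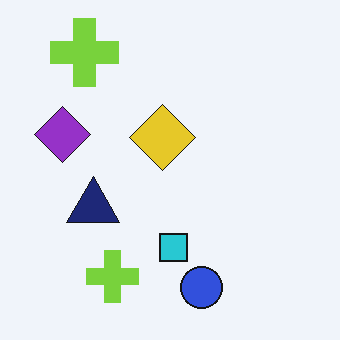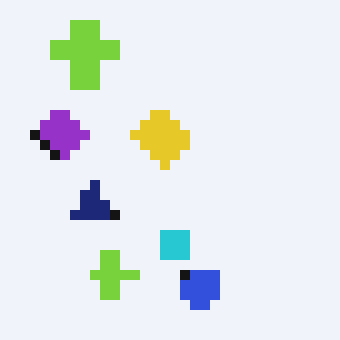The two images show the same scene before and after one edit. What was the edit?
The transformation is: heavily pixelated into large blocks.

Shapes are reduced to large square blocks; fine edges and outlines are lost — a downscale-then-upscale (mosaic) effect.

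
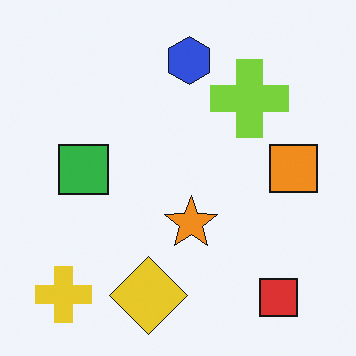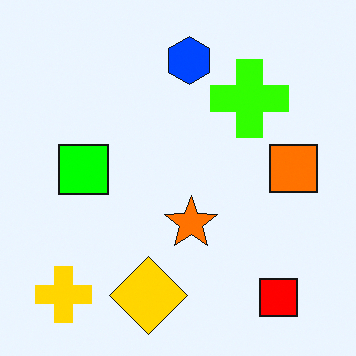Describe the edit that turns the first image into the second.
This is the original image heavily oversaturated.

All colors are more vivid — a global saturation change.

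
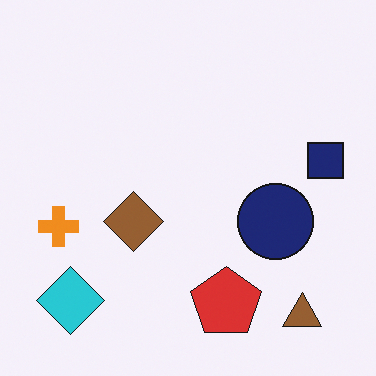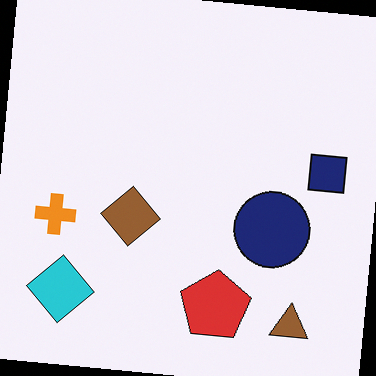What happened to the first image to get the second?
The second image is the first rotated clockwise by a few degrees.

Every shape is tilted by the same angle and the image corners show triangular fill wedges — a whole-image rotation by a non-right angle.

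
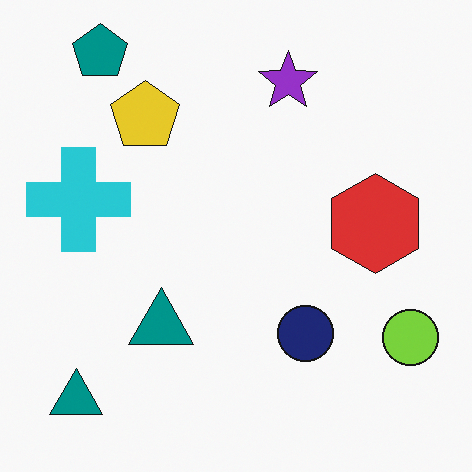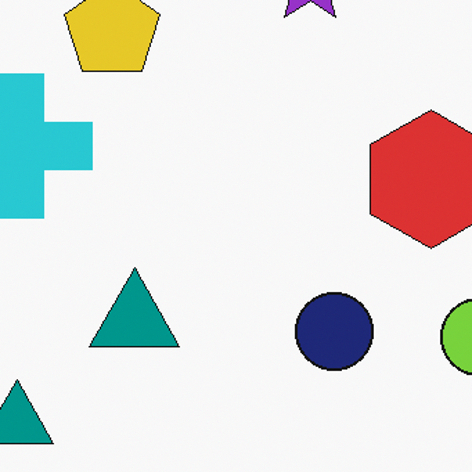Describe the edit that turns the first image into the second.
This is the original image cropped to a modestly smaller region and rescaled.

The visible shapes are larger and the field of view is narrower; shapes near the original edges may be partly or wholly outside the frame — a crop-and-rescale.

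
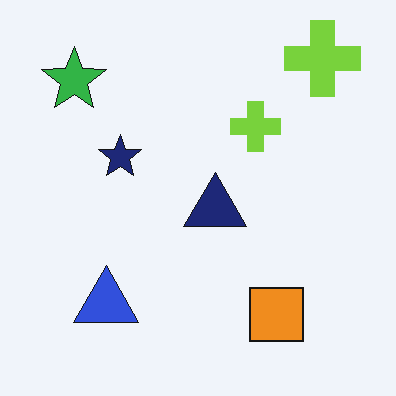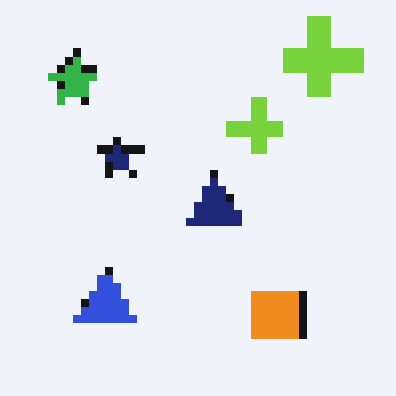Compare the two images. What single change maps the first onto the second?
The second image is the first moderately pixelated.

Shapes are reduced to large square blocks; fine edges and outlines are lost — a downscale-then-upscale (mosaic) effect.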